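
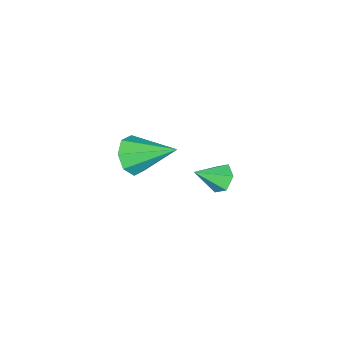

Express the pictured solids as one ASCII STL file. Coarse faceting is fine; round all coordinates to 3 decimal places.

solid 
facet normal 0.202 -0.841 -0.502
outer loop
vertex -2.487 -3.604 -1.927
vertex -3.228 -3.441 -2.499
vertex -2.307 -3.212 -2.512
endloop
endfacet
facet normal 0.804 0.349 0.481
outer loop
vertex -2.487 -3.604 -1.927
vertex -2.307 -3.212 -2.512
vertex -3.672 -1.599 -1.401
endloop
endfacet
facet normal 0.202 -0.841 -0.502
outer loop
vertex -2.307 -3.212 -2.512
vertex -3.228 -3.441 -2.499
vertex -2.666 -2.954 -3.089
endloop
endfacet
facet normal 0.710 0.692 -0.132
outer loop
vertex -2.307 -3.212 -2.512
vertex -2.666 -2.954 -3.089
vertex -3.672 -1.599 -1.401
endloop
endfacet
facet normal 0.203 -0.841 -0.501
outer loop
vertex -2.666 -2.954 -3.089
vertex -3.228 -3.441 -2.499
vertex -3.355 -2.982 -3.321
endloop
endfacet
facet normal 0.156 0.814 -0.560
outer loop
vertex -2.666 -2.954 -3.089
vertex -3.355 -2.982 -3.321
vertex -3.672 -1.599 -1.401
endloop
endfacet
facet normal 0.203 -0.841 -0.501
outer loop
vertex -3.355 -2.982 -3.321
vertex -3.228 -3.441 -2.499
vertex -3.969 -3.279 -3.071
endloop
endfacet
facet normal -0.534 0.642 -0.550
outer loop
vertex -3.355 -2.982 -3.321
vertex -3.969 -3.279 -3.071
vertex -3.672 -1.599 -1.401
endloop
endfacet
facet normal 0.203 -0.841 -0.501
outer loop
vertex -3.969 -3.279 -3.071
vertex -3.228 -3.441 -2.499
vertex -4.15 -3.671 -2.486
endloop
endfacet
facet normal -0.954 0.277 -0.109
outer loop
vertex -3.969 -3.279 -3.071
vertex -4.15 -3.671 -2.486
vertex -3.672 -1.599 -1.401
endloop
endfacet
facet normal 0.203 -0.841 -0.501
outer loop
vertex -4.15 -3.671 -2.486
vertex -3.228 -3.441 -2.499
vertex -3.791 -3.928 -1.909
endloop
endfacet
facet normal -0.860 -0.066 0.506
outer loop
vertex -4.15 -3.671 -2.486
vertex -3.791 -3.928 -1.909
vertex -3.672 -1.599 -1.401
endloop
endfacet
facet normal 0.202 -0.841 -0.502
outer loop
vertex -3.791 -3.928 -1.909
vertex -3.228 -3.441 -2.499
vertex -3.102 -3.901 -1.677
endloop
endfacet
facet normal -0.307 -0.188 0.933
outer loop
vertex -3.791 -3.928 -1.909
vertex -3.102 -3.901 -1.677
vertex -3.672 -1.599 -1.401
endloop
endfacet
facet normal 0.202 -0.841 -0.502
outer loop
vertex -3.102 -3.901 -1.677
vertex -3.228 -3.441 -2.499
vertex -2.487 -3.604 -1.927
endloop
endfacet
facet normal 0.383 -0.016 0.924
outer loop
vertex -3.102 -3.901 -1.677
vertex -2.487 -3.604 -1.927
vertex -3.672 -1.599 -1.401
endloop
endfacet
facet normal -0.677 0.472 -0.565
outer loop
vertex -1.134 2.452 0.507
vertex -1.553 1.949 0.589
vertex -1.556 2.454 1.014
endloop
endfacet
facet normal 0.604 0.620 0.501
outer loop
vertex -1.134 2.452 0.507
vertex -1.556 2.454 1.014
vertex -0.667 1.331 1.331
endloop
endfacet
facet normal -0.676 0.472 -0.566
outer loop
vertex -1.556 2.454 1.014
vertex -1.553 1.949 0.589
vertex -1.976 1.951 1.096
endloop
endfacet
facet normal -0.071 0.218 0.973
outer loop
vertex -1.556 2.454 1.014
vertex -1.976 1.951 1.096
vertex -0.667 1.331 1.331
endloop
endfacet
facet normal -0.677 0.470 -0.566
outer loop
vertex -1.976 1.951 1.096
vertex -1.553 1.949 0.589
vertex -1.972 1.446 0.672
endloop
endfacet
facet normal -0.405 -0.590 0.699
outer loop
vertex -1.976 1.951 1.096
vertex -1.972 1.446 0.672
vertex -0.667 1.331 1.331
endloop
endfacet
facet normal -0.677 0.471 -0.566
outer loop
vertex -1.972 1.446 0.672
vertex -1.553 1.949 0.589
vertex -1.55 1.444 0.165
endloop
endfacet
facet normal -0.063 -0.997 -0.049
outer loop
vertex -1.972 1.446 0.672
vertex -1.55 1.444 0.165
vertex -0.667 1.331 1.331
endloop
endfacet
facet normal -0.677 0.471 -0.566
outer loop
vertex -1.55 1.444 0.165
vertex -1.553 1.949 0.589
vertex -1.131 1.947 0.082
endloop
endfacet
facet normal 0.612 -0.595 -0.521
outer loop
vertex -1.55 1.444 0.165
vertex -1.131 1.947 0.082
vertex -0.667 1.331 1.331
endloop
endfacet
facet normal -0.677 0.472 -0.565
outer loop
vertex -1.131 1.947 0.082
vertex -1.553 1.949 0.589
vertex -1.134 2.452 0.507
endloop
endfacet
facet normal 0.946 0.213 -0.246
outer loop
vertex -1.131 1.947 0.082
vertex -1.134 2.452 0.507
vertex -0.667 1.331 1.331
endloop
endfacet

endsolid


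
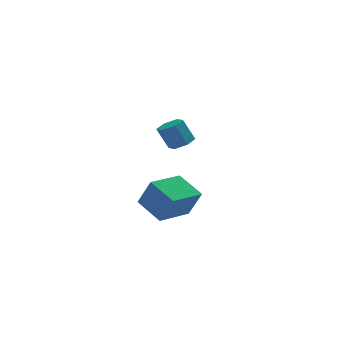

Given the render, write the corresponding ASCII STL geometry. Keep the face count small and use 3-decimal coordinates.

solid 
facet normal -0.472 0.768 0.433
outer loop
vertex 1.885 3.453 -2.803
vertex 3.366 4.46 -2.976
vertex 1.407 3.922 -4.156
endloop
endfacet
facet normal -0.823 -0.560 0.096
outer loop
vertex 2.134 2.74 -4.824
vertex 1.885 3.453 -2.803
vertex 1.407 3.922 -4.156
endloop
endfacet
facet normal -0.472 0.768 0.433
outer loop
vertex 1.407 3.922 -4.156
vertex 3.366 4.46 -2.976
vertex 2.889 4.93 -4.33
endloop
endfacet
facet normal -0.317 0.311 -0.896
outer loop
vertex 2.889 4.93 -4.33
vertex 2.134 2.74 -4.824
vertex 1.407 3.922 -4.156
endloop
endfacet
facet normal 0.317 -0.312 0.896
outer loop
vertex 1.885 3.453 -2.803
vertex 4.093 3.278 -3.644
vertex 3.366 4.46 -2.976
endloop
endfacet
facet normal -0.823 -0.559 0.096
outer loop
vertex 2.611 2.27 -3.47
vertex 1.885 3.453 -2.803
vertex 2.134 2.74 -4.824
endloop
endfacet
facet normal 0.317 -0.311 0.896
outer loop
vertex 2.611 2.27 -3.47
vertex 4.093 3.278 -3.644
vertex 1.885 3.453 -2.803
endloop
endfacet
facet normal 0.823 0.560 -0.095
outer loop
vertex 3.366 4.46 -2.976
vertex 4.093 3.278 -3.644
vertex 2.889 4.93 -4.33
endloop
endfacet
facet normal -0.316 0.311 -0.896
outer loop
vertex 3.615 3.747 -4.997
vertex 2.134 2.74 -4.824
vertex 2.889 4.93 -4.33
endloop
endfacet
facet normal 0.823 0.560 -0.097
outer loop
vertex 2.889 4.93 -4.33
vertex 4.093 3.278 -3.644
vertex 3.615 3.747 -4.997
endloop
endfacet
facet normal 0.472 -0.768 -0.433
outer loop
vertex 3.615 3.747 -4.997
vertex 2.611 2.27 -3.47
vertex 2.134 2.74 -4.824
endloop
endfacet
facet normal 0.472 -0.768 -0.433
outer loop
vertex 4.093 3.278 -3.644
vertex 2.611 2.27 -3.47
vertex 3.615 3.747 -4.997
endloop
endfacet
facet normal 0.414 -0.159 -0.896
outer loop
vertex 2.962 0.656 0.871
vertex 2.556 0.229 0.759
vertex 2.443 0.798 0.606
endloop
endfacet
facet normal 0.283 0.958 -0.040
outer loop
vertex 2.962 0.656 0.871
vertex 2.443 0.798 0.606
vertex 2.491 0.838 1.892
endloop
endfacet
facet normal 0.282 0.958 -0.040
outer loop
vertex 2.491 0.838 1.892
vertex 2.443 0.798 0.606
vertex 1.971 0.98 1.628
endloop
endfacet
facet normal -0.412 0.159 0.897
outer loop
vertex 2.491 0.838 1.892
vertex 1.971 0.98 1.628
vertex 2.084 0.411 1.781
endloop
endfacet
facet normal 0.413 -0.159 -0.897
outer loop
vertex 2.443 0.798 0.606
vertex 2.556 0.229 0.759
vertex 2.036 0.371 0.494
endloop
endfacet
facet normal -0.608 0.685 -0.403
outer loop
vertex 2.443 0.798 0.606
vertex 2.036 0.371 0.494
vertex 1.971 0.98 1.628
endloop
endfacet
facet normal -0.608 0.684 -0.402
outer loop
vertex 1.971 0.98 1.628
vertex 2.036 0.371 0.494
vertex 1.565 0.553 1.516
endloop
endfacet
facet normal -0.414 0.159 0.896
outer loop
vertex 1.971 0.98 1.628
vertex 1.565 0.553 1.516
vertex 2.084 0.411 1.781
endloop
endfacet
facet normal 0.413 -0.161 -0.896
outer loop
vertex 2.036 0.371 0.494
vertex 2.556 0.229 0.759
vertex 2.149 -0.198 0.648
endloop
endfacet
facet normal -0.891 -0.275 -0.362
outer loop
vertex 2.036 0.371 0.494
vertex 2.149 -0.198 0.648
vertex 1.565 0.553 1.516
endloop
endfacet
facet normal -0.891 -0.274 -0.362
outer loop
vertex 1.565 0.553 1.516
vertex 2.149 -0.198 0.648
vertex 1.678 -0.016 1.669
endloop
endfacet
facet normal -0.414 0.159 0.896
outer loop
vertex 1.565 0.553 1.516
vertex 1.678 -0.016 1.669
vertex 2.084 0.411 1.781
endloop
endfacet
facet normal 0.412 -0.159 -0.897
outer loop
vertex 2.149 -0.198 0.648
vertex 2.556 0.229 0.759
vertex 2.669 -0.34 0.912
endloop
endfacet
facet normal -0.282 -0.958 0.041
outer loop
vertex 2.149 -0.198 0.648
vertex 2.669 -0.34 0.912
vertex 1.678 -0.016 1.669
endloop
endfacet
facet normal -0.283 -0.958 0.040
outer loop
vertex 1.678 -0.016 1.669
vertex 2.669 -0.34 0.912
vertex 2.197 -0.158 1.934
endloop
endfacet
facet normal -0.414 0.159 0.896
outer loop
vertex 1.678 -0.016 1.669
vertex 2.197 -0.158 1.934
vertex 2.084 0.411 1.781
endloop
endfacet
facet normal 0.414 -0.159 -0.896
outer loop
vertex 2.669 -0.34 0.912
vertex 2.556 0.229 0.759
vertex 3.075 0.087 1.024
endloop
endfacet
facet normal 0.608 -0.684 0.403
outer loop
vertex 2.669 -0.34 0.912
vertex 3.075 0.087 1.024
vertex 2.197 -0.158 1.934
endloop
endfacet
facet normal 0.608 -0.685 0.402
outer loop
vertex 2.197 -0.158 1.934
vertex 3.075 0.087 1.024
vertex 2.604 0.269 2.046
endloop
endfacet
facet normal -0.413 0.159 0.897
outer loop
vertex 2.197 -0.158 1.934
vertex 2.604 0.269 2.046
vertex 2.084 0.411 1.781
endloop
endfacet
facet normal 0.414 -0.159 -0.896
outer loop
vertex 3.075 0.087 1.024
vertex 2.556 0.229 0.759
vertex 2.962 0.656 0.871
endloop
endfacet
facet normal 0.891 0.274 0.362
outer loop
vertex 3.075 0.087 1.024
vertex 2.962 0.656 0.871
vertex 2.604 0.269 2.046
endloop
endfacet
facet normal 0.891 0.275 0.362
outer loop
vertex 2.604 0.269 2.046
vertex 2.962 0.656 0.871
vertex 2.491 0.838 1.892
endloop
endfacet
facet normal -0.413 0.161 0.896
outer loop
vertex 2.604 0.269 2.046
vertex 2.491 0.838 1.892
vertex 2.084 0.411 1.781
endloop
endfacet

endsolid


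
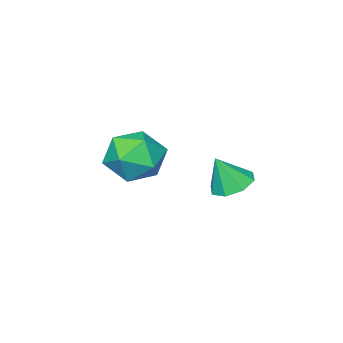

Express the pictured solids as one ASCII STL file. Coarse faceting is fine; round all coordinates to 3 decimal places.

solid 
facet normal 0.440 0.760 0.479
outer loop
vertex 1.3 -1.5 -1.377
vertex 1.181 -2.098 -0.32
vertex 2.184 -2.251 -0.998
endloop
endfacet
facet normal 0.682 0.707 -0.190
outer loop
vertex 1.3 -1.5 -1.377
vertex 2.184 -2.251 -0.998
vertex 1.851 -2.245 -2.171
endloop
endfacet
facet normal 0.124 0.765 -0.632
outer loop
vertex 1.3 -1.5 -1.377
vertex 1.851 -2.245 -2.171
vertex 0.642 -2.088 -2.219
endloop
endfacet
facet normal -0.463 0.855 -0.235
outer loop
vertex 1.3 -1.5 -1.377
vertex 0.642 -2.088 -2.219
vertex 0.228 -1.998 -1.075
endloop
endfacet
facet normal -0.268 0.851 0.451
outer loop
vertex 1.3 -1.5 -1.377
vertex 0.228 -1.998 -1.075
vertex 1.181 -2.098 -0.32
endloop
endfacet
facet normal 0.961 0.055 -0.272
outer loop
vertex 1.851 -2.245 -2.171
vertex 2.184 -2.251 -0.998
vertex 2.072 -3.302 -1.605
endloop
endfacet
facet normal 0.569 0.141 0.810
outer loop
vertex 2.184 -2.251 -0.998
vertex 1.181 -2.098 -0.32
vertex 1.658 -3.212 -0.461
endloop
endfacet
facet normal -0.576 0.289 0.765
outer loop
vertex 1.181 -2.098 -0.32
vertex 0.228 -1.998 -1.075
vertex 0.449 -3.055 -0.509
endloop
endfacet
facet normal -0.891 0.295 -0.346
outer loop
vertex 0.228 -1.998 -1.075
vertex 0.642 -2.088 -2.219
vertex 0.116 -3.049 -1.682
endloop
endfacet
facet normal 0.059 0.150 -0.987
outer loop
vertex 0.642 -2.088 -2.219
vertex 1.851 -2.245 -2.171
vertex 1.119 -3.202 -2.36
endloop
endfacet
facet normal 0.463 -0.855 0.235
outer loop
vertex 1.0 -3.8 -1.303
vertex 2.072 -3.302 -1.605
vertex 1.658 -3.212 -0.461
endloop
endfacet
facet normal -0.124 -0.765 0.632
outer loop
vertex 1.0 -3.8 -1.303
vertex 1.658 -3.212 -0.461
vertex 0.449 -3.055 -0.509
endloop
endfacet
facet normal -0.682 -0.707 0.190
outer loop
vertex 1.0 -3.8 -1.303
vertex 0.449 -3.055 -0.509
vertex 0.116 -3.049 -1.682
endloop
endfacet
facet normal -0.440 -0.760 -0.479
outer loop
vertex 1.0 -3.8 -1.303
vertex 0.116 -3.049 -1.682
vertex 1.119 -3.202 -2.36
endloop
endfacet
facet normal 0.268 -0.851 -0.451
outer loop
vertex 1.0 -3.8 -1.303
vertex 1.119 -3.202 -2.36
vertex 2.072 -3.302 -1.605
endloop
endfacet
facet normal 0.891 -0.295 0.346
outer loop
vertex 1.658 -3.212 -0.461
vertex 2.072 -3.302 -1.605
vertex 2.184 -2.251 -0.998
endloop
endfacet
facet normal -0.059 -0.150 0.987
outer loop
vertex 0.449 -3.055 -0.509
vertex 1.658 -3.212 -0.461
vertex 1.181 -2.098 -0.32
endloop
endfacet
facet normal -0.961 -0.055 0.272
outer loop
vertex 0.116 -3.049 -1.682
vertex 0.449 -3.055 -0.509
vertex 0.228 -1.998 -1.075
endloop
endfacet
facet normal -0.569 -0.141 -0.810
outer loop
vertex 1.119 -3.202 -2.36
vertex 0.116 -3.049 -1.682
vertex 0.642 -2.088 -2.219
endloop
endfacet
facet normal 0.576 -0.289 -0.765
outer loop
vertex 2.072 -3.302 -1.605
vertex 1.119 -3.202 -2.36
vertex 1.851 -2.245 -2.171
endloop
endfacet
facet normal -0.371 0.224 -0.901
outer loop
vertex 0.793 1.482 -1.733
vertex 0.084 1.075 -1.542
vertex 0.356 1.865 -1.458
endloop
endfacet
facet normal 0.733 0.563 0.382
outer loop
vertex 0.793 1.482 -1.733
vertex 0.356 1.865 -1.458
vertex 0.596 0.765 -0.298
endloop
endfacet
facet normal -0.373 0.224 -0.900
outer loop
vertex 0.356 1.865 -1.458
vertex 0.084 1.075 -1.542
vertex -0.24 1.785 -1.231
endloop
endfacet
facet normal 0.154 0.733 0.663
outer loop
vertex 0.356 1.865 -1.458
vertex -0.24 1.785 -1.231
vertex 0.596 0.765 -0.298
endloop
endfacet
facet normal -0.372 0.225 -0.901
outer loop
vertex -0.24 1.785 -1.231
vertex 0.084 1.075 -1.542
vertex -0.647 1.289 -1.187
endloop
endfacet
facet normal -0.410 0.409 0.815
outer loop
vertex -0.24 1.785 -1.231
vertex -0.647 1.289 -1.187
vertex 0.596 0.765 -0.298
endloop
endfacet
facet normal -0.372 0.224 -0.901
outer loop
vertex -0.647 1.289 -1.187
vertex 0.084 1.075 -1.542
vertex -0.626 0.667 -1.35
endloop
endfacet
facet normal -0.627 -0.217 0.748
outer loop
vertex -0.647 1.289 -1.187
vertex -0.626 0.667 -1.35
vertex 0.596 0.765 -0.298
endloop
endfacet
facet normal -0.372 0.224 -0.901
outer loop
vertex -0.626 0.667 -1.35
vertex 0.084 1.075 -1.542
vertex -0.189 0.284 -1.626
endloop
endfacet
facet normal -0.369 -0.782 0.502
outer loop
vertex -0.626 0.667 -1.35
vertex -0.189 0.284 -1.626
vertex 0.596 0.765 -0.298
endloop
endfacet
facet normal -0.372 0.224 -0.901
outer loop
vertex -0.189 0.284 -1.626
vertex 0.084 1.075 -1.542
vertex 0.407 0.364 -1.852
endloop
endfacet
facet normal 0.211 -0.952 0.220
outer loop
vertex -0.189 0.284 -1.626
vertex 0.407 0.364 -1.852
vertex 0.596 0.765 -0.298
endloop
endfacet
facet normal -0.371 0.224 -0.901
outer loop
vertex 0.407 0.364 -1.852
vertex 0.084 1.075 -1.542
vertex 0.814 0.86 -1.896
endloop
endfacet
facet normal 0.774 -0.629 0.068
outer loop
vertex 0.407 0.364 -1.852
vertex 0.814 0.86 -1.896
vertex 0.596 0.765 -0.298
endloop
endfacet
facet normal -0.371 0.224 -0.901
outer loop
vertex 0.814 0.86 -1.896
vertex 0.084 1.075 -1.542
vertex 0.793 1.482 -1.733
endloop
endfacet
facet normal 0.991 -0.002 0.135
outer loop
vertex 0.814 0.86 -1.896
vertex 0.793 1.482 -1.733
vertex 0.596 0.765 -0.298
endloop
endfacet

endsolid


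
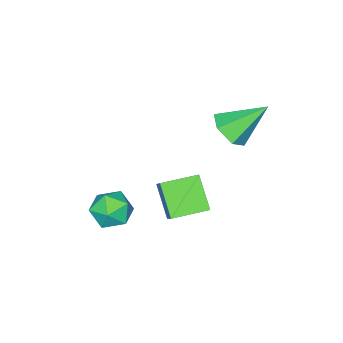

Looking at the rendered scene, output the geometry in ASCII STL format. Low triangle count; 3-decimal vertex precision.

solid 
facet normal -0.800 0.587 0.128
outer loop
vertex 2.1 0.763 -0.539
vertex 2.694 1.836 -1.745
vertex 1.098 -0.291 -1.97
endloop
endfacet
facet normal -0.346 -0.623 0.701
outer loop
vertex 2.386 -1.236 -2.175
vertex 2.1 0.763 -0.539
vertex 1.098 -0.291 -1.97
endloop
endfacet
facet normal -0.800 0.587 0.127
outer loop
vertex 1.098 -0.291 -1.97
vertex 2.694 1.836 -1.745
vertex 1.693 0.782 -3.176
endloop
endfacet
facet normal -0.491 -0.517 -0.702
outer loop
vertex 1.693 0.782 -3.176
vertex 2.386 -1.236 -2.175
vertex 1.098 -0.291 -1.97
endloop
endfacet
facet normal 0.491 0.517 0.701
outer loop
vertex 2.1 0.763 -0.539
vertex 3.982 0.891 -1.95
vertex 2.694 1.836 -1.745
endloop
endfacet
facet normal -0.346 -0.623 0.701
outer loop
vertex 3.387 -0.182 -0.744
vertex 2.1 0.763 -0.539
vertex 2.386 -1.236 -2.175
endloop
endfacet
facet normal 0.491 0.516 0.702
outer loop
vertex 3.387 -0.182 -0.744
vertex 3.982 0.891 -1.95
vertex 2.1 0.763 -0.539
endloop
endfacet
facet normal 0.346 0.623 -0.701
outer loop
vertex 2.694 1.836 -1.745
vertex 3.982 0.891 -1.95
vertex 1.693 0.782 -3.176
endloop
endfacet
facet normal -0.491 -0.517 -0.701
outer loop
vertex 2.98 -0.163 -3.381
vertex 2.386 -1.236 -2.175
vertex 1.693 0.782 -3.176
endloop
endfacet
facet normal 0.346 0.623 -0.701
outer loop
vertex 1.693 0.782 -3.176
vertex 3.982 0.891 -1.95
vertex 2.98 -0.163 -3.381
endloop
endfacet
facet normal 0.800 -0.586 -0.128
outer loop
vertex 2.98 -0.163 -3.381
vertex 3.387 -0.182 -0.744
vertex 2.386 -1.236 -2.175
endloop
endfacet
facet normal 0.800 -0.587 -0.128
outer loop
vertex 3.982 0.891 -1.95
vertex 3.387 -0.182 -0.744
vertex 2.98 -0.163 -3.381
endloop
endfacet
facet normal -0.377 0.137 0.916
outer loop
vertex 3.339 -1.974 -3.243
vertex 2.785 -2.837 -3.342
vertex 3.735 -2.877 -2.945
endloop
endfacet
facet normal 0.281 0.410 0.868
outer loop
vertex 3.339 -1.974 -3.243
vertex 3.735 -2.877 -2.945
vertex 4.322 -2.201 -3.454
endloop
endfacet
facet normal 0.281 0.896 0.345
outer loop
vertex 3.339 -1.974 -3.243
vertex 4.322 -2.201 -3.454
vertex 3.735 -1.743 -4.166
endloop
endfacet
facet normal -0.377 0.924 0.069
outer loop
vertex 3.339 -1.974 -3.243
vertex 3.735 -1.743 -4.166
vertex 2.785 -2.136 -4.097
endloop
endfacet
facet normal -0.784 0.455 0.422
outer loop
vertex 3.339 -1.974 -3.243
vertex 2.785 -2.136 -4.097
vertex 2.785 -2.837 -3.342
endloop
endfacet
facet normal 0.724 -0.117 0.680
outer loop
vertex 4.322 -2.201 -3.454
vertex 3.735 -2.877 -2.945
vertex 4.375 -3.204 -3.683
endloop
endfacet
facet normal -0.340 -0.557 0.757
outer loop
vertex 3.735 -2.877 -2.945
vertex 2.785 -2.837 -3.342
vertex 3.425 -3.597 -3.614
endloop
endfacet
facet normal -0.998 -0.044 -0.040
outer loop
vertex 2.785 -2.837 -3.342
vertex 2.785 -2.136 -4.097
vertex 2.838 -3.139 -4.326
endloop
endfacet
facet normal -0.340 0.715 -0.611
outer loop
vertex 2.785 -2.136 -4.097
vertex 3.735 -1.743 -4.166
vertex 3.425 -2.463 -4.835
endloop
endfacet
facet normal 0.724 0.669 -0.166
outer loop
vertex 3.735 -1.743 -4.166
vertex 4.322 -2.201 -3.454
vertex 4.375 -2.503 -4.438
endloop
endfacet
facet normal 0.377 -0.924 -0.069
outer loop
vertex 3.821 -3.366 -4.537
vertex 4.375 -3.204 -3.683
vertex 3.425 -3.597 -3.614
endloop
endfacet
facet normal -0.281 -0.896 -0.345
outer loop
vertex 3.821 -3.366 -4.537
vertex 3.425 -3.597 -3.614
vertex 2.838 -3.139 -4.326
endloop
endfacet
facet normal -0.281 -0.410 -0.868
outer loop
vertex 3.821 -3.366 -4.537
vertex 2.838 -3.139 -4.326
vertex 3.425 -2.463 -4.835
endloop
endfacet
facet normal 0.377 -0.137 -0.916
outer loop
vertex 3.821 -3.366 -4.537
vertex 3.425 -2.463 -4.835
vertex 4.375 -2.503 -4.438
endloop
endfacet
facet normal 0.784 -0.455 -0.422
outer loop
vertex 3.821 -3.366 -4.537
vertex 4.375 -2.503 -4.438
vertex 4.375 -3.204 -3.683
endloop
endfacet
facet normal 0.340 -0.715 0.611
outer loop
vertex 3.425 -3.597 -3.614
vertex 4.375 -3.204 -3.683
vertex 3.735 -2.877 -2.945
endloop
endfacet
facet normal -0.724 -0.669 0.166
outer loop
vertex 2.838 -3.139 -4.326
vertex 3.425 -3.597 -3.614
vertex 2.785 -2.837 -3.342
endloop
endfacet
facet normal -0.724 0.117 -0.680
outer loop
vertex 3.425 -2.463 -4.835
vertex 2.838 -3.139 -4.326
vertex 2.785 -2.136 -4.097
endloop
endfacet
facet normal 0.340 0.557 -0.757
outer loop
vertex 4.375 -2.503 -4.438
vertex 3.425 -2.463 -4.835
vertex 3.735 -1.743 -4.166
endloop
endfacet
facet normal 0.998 0.044 0.040
outer loop
vertex 4.375 -3.204 -3.683
vertex 4.375 -2.503 -4.438
vertex 4.322 -2.201 -3.454
endloop
endfacet
facet normal 0.525 -0.530 -0.666
outer loop
vertex 0.606 0.455 1.246
vertex -0.151 0.486 0.624
vertex 0.53 1.19 0.601
endloop
endfacet
facet normal 0.588 0.567 0.577
outer loop
vertex 0.606 0.455 1.246
vertex 0.53 1.19 0.601
vertex -1.249 1.594 2.016
endloop
endfacet
facet normal 0.525 -0.530 -0.666
outer loop
vertex 0.53 1.19 0.601
vertex -0.151 0.486 0.624
vertex -0.227 1.221 -0.02
endloop
endfacet
facet normal 0.133 0.985 -0.113
outer loop
vertex 0.53 1.19 0.601
vertex -0.227 1.221 -0.02
vertex -1.249 1.594 2.016
endloop
endfacet
facet normal 0.525 -0.530 -0.666
outer loop
vertex -0.227 1.221 -0.02
vertex -0.151 0.486 0.624
vertex -0.908 0.517 0.003
endloop
endfacet
facet normal -0.652 0.617 -0.440
outer loop
vertex -0.227 1.221 -0.02
vertex -0.908 0.517 0.003
vertex -1.249 1.594 2.016
endloop
endfacet
facet normal 0.525 -0.530 -0.666
outer loop
vertex -0.908 0.517 0.003
vertex -0.151 0.486 0.624
vertex -0.833 -0.218 0.647
endloop
endfacet
facet normal -0.983 -0.168 -0.077
outer loop
vertex -0.908 0.517 0.003
vertex -0.833 -0.218 0.647
vertex -1.249 1.594 2.016
endloop
endfacet
facet normal 0.525 -0.530 -0.666
outer loop
vertex -0.833 -0.218 0.647
vertex -0.151 0.486 0.624
vertex -0.076 -0.249 1.268
endloop
endfacet
facet normal -0.528 -0.586 0.615
outer loop
vertex -0.833 -0.218 0.647
vertex -0.076 -0.249 1.268
vertex -1.249 1.594 2.016
endloop
endfacet
facet normal 0.525 -0.530 -0.666
outer loop
vertex -0.076 -0.249 1.268
vertex -0.151 0.486 0.624
vertex 0.606 0.455 1.246
endloop
endfacet
facet normal 0.256 -0.219 0.941
outer loop
vertex -0.076 -0.249 1.268
vertex 0.606 0.455 1.246
vertex -1.249 1.594 2.016
endloop
endfacet

endsolid


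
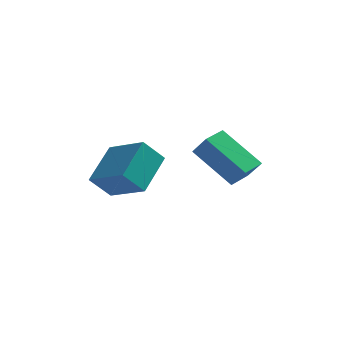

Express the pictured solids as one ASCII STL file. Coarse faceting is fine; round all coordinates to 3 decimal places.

solid 
facet normal -0.525 0.299 -0.797
outer loop
vertex -0.031 -0.328 0.613
vertex 0.474 0.67 0.655
vertex 1.52 -1.059 -0.684
endloop
endfacet
facet normal -0.451 -0.892 -0.037
outer loop
vertex 2.066 -1.37 0.145
vertex -0.031 -0.328 0.613
vertex 1.52 -1.059 -0.684
endloop
endfacet
facet normal -0.525 0.299 -0.797
outer loop
vertex 1.52 -1.059 -0.684
vertex 0.474 0.67 0.655
vertex 2.025 -0.061 -0.642
endloop
endfacet
facet normal 0.722 -0.340 -0.603
outer loop
vertex 2.025 -0.061 -0.642
vertex 2.066 -1.37 0.145
vertex 1.52 -1.059 -0.684
endloop
endfacet
facet normal -0.722 0.340 0.603
outer loop
vertex -0.031 -0.328 0.613
vertex 1.02 0.359 1.484
vertex 0.474 0.67 0.655
endloop
endfacet
facet normal -0.451 -0.892 -0.037
outer loop
vertex 0.515 -0.639 1.442
vertex -0.031 -0.328 0.613
vertex 2.066 -1.37 0.145
endloop
endfacet
facet normal -0.722 0.340 0.603
outer loop
vertex 0.515 -0.639 1.442
vertex 1.02 0.359 1.484
vertex -0.031 -0.328 0.613
endloop
endfacet
facet normal 0.451 0.892 0.037
outer loop
vertex 0.474 0.67 0.655
vertex 1.02 0.359 1.484
vertex 2.025 -0.061 -0.642
endloop
endfacet
facet normal 0.722 -0.340 -0.603
outer loop
vertex 2.571 -0.372 0.187
vertex 2.066 -1.37 0.145
vertex 2.025 -0.061 -0.642
endloop
endfacet
facet normal 0.451 0.892 0.037
outer loop
vertex 2.025 -0.061 -0.642
vertex 1.02 0.359 1.484
vertex 2.571 -0.372 0.187
endloop
endfacet
facet normal 0.525 -0.299 0.797
outer loop
vertex 2.571 -0.372 0.187
vertex 0.515 -0.639 1.442
vertex 2.066 -1.37 0.145
endloop
endfacet
facet normal 0.525 -0.299 0.797
outer loop
vertex 1.02 0.359 1.484
vertex 0.515 -0.639 1.442
vertex 2.571 -0.372 0.187
endloop
endfacet
facet normal -0.756 0.497 -0.426
outer loop
vertex -3.104 -0.595 0.753
vertex -2.358 -0.259 -0.179
vertex -3.603 -2.186 -0.22
endloop
endfacet
facet normal -0.601 -0.271 0.752
outer loop
vertex -2.182 -3.121 0.579
vertex -3.104 -0.595 0.753
vertex -3.603 -2.186 -0.22
endloop
endfacet
facet normal -0.756 0.498 -0.425
outer loop
vertex -3.603 -2.186 -0.22
vertex -2.358 -0.259 -0.179
vertex -2.858 -1.849 -1.152
endloop
endfacet
facet normal -0.258 -0.824 -0.504
outer loop
vertex -2.858 -1.849 -1.152
vertex -2.182 -3.121 0.579
vertex -3.603 -2.186 -0.22
endloop
endfacet
facet normal 0.259 0.824 0.504
outer loop
vertex -3.104 -0.595 0.753
vertex -0.937 -1.194 0.62
vertex -2.358 -0.259 -0.179
endloop
endfacet
facet normal -0.601 -0.271 0.752
outer loop
vertex -1.682 -1.531 1.552
vertex -3.104 -0.595 0.753
vertex -2.182 -3.121 0.579
endloop
endfacet
facet normal 0.259 0.824 0.505
outer loop
vertex -1.682 -1.531 1.552
vertex -0.937 -1.194 0.62
vertex -3.104 -0.595 0.753
endloop
endfacet
facet normal 0.601 0.271 -0.752
outer loop
vertex -2.358 -0.259 -0.179
vertex -0.937 -1.194 0.62
vertex -2.858 -1.849 -1.152
endloop
endfacet
facet normal -0.259 -0.824 -0.504
outer loop
vertex -1.436 -2.785 -0.353
vertex -2.182 -3.121 0.579
vertex -2.858 -1.849 -1.152
endloop
endfacet
facet normal 0.601 0.271 -0.752
outer loop
vertex -2.858 -1.849 -1.152
vertex -0.937 -1.194 0.62
vertex -1.436 -2.785 -0.353
endloop
endfacet
facet normal 0.756 -0.498 0.425
outer loop
vertex -1.436 -2.785 -0.353
vertex -1.682 -1.531 1.552
vertex -2.182 -3.121 0.579
endloop
endfacet
facet normal 0.756 -0.497 0.425
outer loop
vertex -0.937 -1.194 0.62
vertex -1.682 -1.531 1.552
vertex -1.436 -2.785 -0.353
endloop
endfacet

endsolid


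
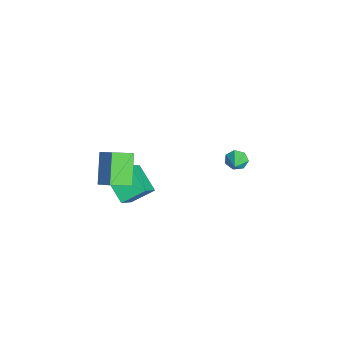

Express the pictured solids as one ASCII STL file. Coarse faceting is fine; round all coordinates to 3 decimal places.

solid 
facet normal -0.808 -0.322 0.493
outer loop
vertex 0.487 -3.967 -1.929
vertex 0.425 -2.803 -1.269
vertex -0.482 -3.348 -3.113
endloop
endfacet
facet normal 0.047 -0.869 -0.493
outer loop
vertex 0.795 -2.837 -3.891
vertex 0.487 -3.967 -1.929
vertex -0.482 -3.348 -3.113
endloop
endfacet
facet normal -0.808 -0.323 0.493
outer loop
vertex -0.482 -3.348 -3.113
vertex 0.425 -2.803 -1.269
vertex -0.544 -2.183 -2.452
endloop
endfacet
facet normal -0.587 0.376 -0.717
outer loop
vertex -0.544 -2.183 -2.452
vertex 0.795 -2.837 -3.891
vertex -0.482 -3.348 -3.113
endloop
endfacet
facet normal 0.587 -0.375 0.717
outer loop
vertex 0.487 -3.967 -1.929
vertex 1.702 -2.292 -2.047
vertex 0.425 -2.803 -1.269
endloop
endfacet
facet normal 0.046 -0.869 -0.493
outer loop
vertex 1.764 -3.457 -2.708
vertex 0.487 -3.967 -1.929
vertex 0.795 -2.837 -3.891
endloop
endfacet
facet normal 0.587 -0.376 0.717
outer loop
vertex 1.764 -3.457 -2.708
vertex 1.702 -2.292 -2.047
vertex 0.487 -3.967 -1.929
endloop
endfacet
facet normal -0.047 0.868 0.494
outer loop
vertex 0.425 -2.803 -1.269
vertex 1.702 -2.292 -2.047
vertex -0.544 -2.183 -2.452
endloop
endfacet
facet normal -0.587 0.375 -0.717
outer loop
vertex 0.733 -1.673 -3.231
vertex 0.795 -2.837 -3.891
vertex -0.544 -2.183 -2.452
endloop
endfacet
facet normal -0.047 0.869 0.493
outer loop
vertex -0.544 -2.183 -2.452
vertex 1.702 -2.292 -2.047
vertex 0.733 -1.673 -3.231
endloop
endfacet
facet normal 0.808 0.323 -0.493
outer loop
vertex 0.733 -1.673 -3.231
vertex 1.764 -3.457 -2.708
vertex 0.795 -2.837 -3.891
endloop
endfacet
facet normal 0.808 0.323 -0.493
outer loop
vertex 1.702 -2.292 -2.047
vertex 1.764 -3.457 -2.708
vertex 0.733 -1.673 -3.231
endloop
endfacet
facet normal -0.856 0.274 -0.438
outer loop
vertex -0.435 2.906 -3.67
vertex -0.745 2.612 -3.248
vertex -0.562 3.184 -3.248
endloop
endfacet
facet normal 0.799 0.584 -0.144
outer loop
vertex -0.435 2.906 -3.67
vertex -0.562 3.184 -3.248
vertex 0.145 2.328 -2.792
endloop
endfacet
facet normal -0.856 0.274 -0.439
outer loop
vertex -0.562 3.184 -3.248
vertex -0.745 2.612 -3.248
vertex -0.827 3.031 -2.827
endloop
endfacet
facet normal 0.477 0.686 0.549
outer loop
vertex -0.562 3.184 -3.248
vertex -0.827 3.031 -2.827
vertex 0.145 2.328 -2.792
endloop
endfacet
facet normal -0.856 0.274 -0.439
outer loop
vertex -0.827 3.031 -2.827
vertex -0.745 2.612 -3.248
vertex -1.03 2.563 -2.723
endloop
endfacet
facet normal 0.093 0.177 0.980
outer loop
vertex -0.827 3.031 -2.827
vertex -1.03 2.563 -2.723
vertex 0.145 2.328 -2.792
endloop
endfacet
facet normal -0.856 0.274 -0.439
outer loop
vertex -1.03 2.563 -2.723
vertex -0.745 2.612 -3.248
vertex -1.019 2.132 -3.014
endloop
endfacet
facet normal -0.063 -0.560 0.826
outer loop
vertex -1.03 2.563 -2.723
vertex -1.019 2.132 -3.014
vertex 0.145 2.328 -2.792
endloop
endfacet
facet normal -0.856 0.274 -0.439
outer loop
vertex -1.019 2.132 -3.014
vertex -0.745 2.612 -3.248
vertex -0.801 2.063 -3.482
endloop
endfacet
facet normal 0.125 -0.971 0.202
outer loop
vertex -1.019 2.132 -3.014
vertex -0.801 2.063 -3.482
vertex 0.145 2.328 -2.792
endloop
endfacet
facet normal -0.856 0.274 -0.439
outer loop
vertex -0.801 2.063 -3.482
vertex -0.745 2.612 -3.248
vertex -0.541 2.407 -3.774
endloop
endfacet
facet normal 0.516 -0.747 -0.420
outer loop
vertex -0.801 2.063 -3.482
vertex -0.541 2.407 -3.774
vertex 0.145 2.328 -2.792
endloop
endfacet
facet normal -0.856 0.273 -0.439
outer loop
vertex -0.541 2.407 -3.774
vertex -0.745 2.612 -3.248
vertex -0.435 2.906 -3.67
endloop
endfacet
facet normal 0.817 -0.054 -0.575
outer loop
vertex -0.541 2.407 -3.774
vertex -0.435 2.906 -3.67
vertex 0.145 2.328 -2.792
endloop
endfacet
facet normal -0.667 -0.458 -0.588
outer loop
vertex 2.648 -4.652 0.059
vertex 1.422 -4.343 1.211
vertex 2.404 -3.599 -0.484
endloop
endfacet
facet normal 0.717 -0.181 -0.673
outer loop
vertex 3.078 -3.137 0.109
vertex 2.648 -4.652 0.059
vertex 2.404 -3.599 -0.484
endloop
endfacet
facet normal -0.667 -0.458 -0.588
outer loop
vertex 2.404 -3.599 -0.484
vertex 1.422 -4.343 1.211
vertex 1.178 -3.29 0.668
endloop
endfacet
facet normal -0.202 0.871 -0.449
outer loop
vertex 1.178 -3.29 0.668
vertex 3.078 -3.137 0.109
vertex 2.404 -3.599 -0.484
endloop
endfacet
facet normal 0.202 -0.871 0.449
outer loop
vertex 2.648 -4.652 0.059
vertex 2.096 -3.881 1.804
vertex 1.422 -4.343 1.211
endloop
endfacet
facet normal 0.717 -0.181 -0.673
outer loop
vertex 3.322 -4.19 0.652
vertex 2.648 -4.652 0.059
vertex 3.078 -3.137 0.109
endloop
endfacet
facet normal 0.202 -0.871 0.449
outer loop
vertex 3.322 -4.19 0.652
vertex 2.096 -3.881 1.804
vertex 2.648 -4.652 0.059
endloop
endfacet
facet normal -0.717 0.181 0.673
outer loop
vertex 1.422 -4.343 1.211
vertex 2.096 -3.881 1.804
vertex 1.178 -3.29 0.668
endloop
endfacet
facet normal -0.202 0.871 -0.449
outer loop
vertex 1.852 -2.828 1.261
vertex 3.078 -3.137 0.109
vertex 1.178 -3.29 0.668
endloop
endfacet
facet normal -0.717 0.181 0.673
outer loop
vertex 1.178 -3.29 0.668
vertex 2.096 -3.881 1.804
vertex 1.852 -2.828 1.261
endloop
endfacet
facet normal 0.667 0.458 0.588
outer loop
vertex 1.852 -2.828 1.261
vertex 3.322 -4.19 0.652
vertex 3.078 -3.137 0.109
endloop
endfacet
facet normal 0.667 0.458 0.588
outer loop
vertex 2.096 -3.881 1.804
vertex 3.322 -4.19 0.652
vertex 1.852 -2.828 1.261
endloop
endfacet

endsolid


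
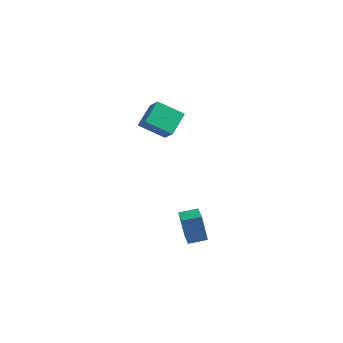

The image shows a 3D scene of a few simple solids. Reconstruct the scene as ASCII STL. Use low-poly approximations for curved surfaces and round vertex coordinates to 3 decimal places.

solid 
facet normal -0.740 0.332 -0.584
outer loop
vertex -4.872 1.789 -0.069
vertex -5.101 3.139 0.989
vertex -3.659 2.764 -1.051
endloop
endfacet
facet normal 0.132 -0.780 -0.612
outer loop
vertex -2.719 2.341 -0.309
vertex -4.872 1.789 -0.069
vertex -3.659 2.764 -1.051
endloop
endfacet
facet normal -0.740 0.333 -0.584
outer loop
vertex -3.659 2.764 -1.051
vertex -5.101 3.139 0.989
vertex -3.888 4.113 0.007
endloop
endfacet
facet normal 0.659 0.530 -0.533
outer loop
vertex -3.888 4.113 0.007
vertex -2.719 2.341 -0.309
vertex -3.659 2.764 -1.051
endloop
endfacet
facet normal -0.659 -0.530 0.533
outer loop
vertex -4.872 1.789 -0.069
vertex -4.161 2.716 1.731
vertex -5.101 3.139 0.989
endloop
endfacet
facet normal 0.132 -0.780 -0.611
outer loop
vertex -3.932 1.367 0.673
vertex -4.872 1.789 -0.069
vertex -2.719 2.341 -0.309
endloop
endfacet
facet normal -0.659 -0.530 0.533
outer loop
vertex -3.932 1.367 0.673
vertex -4.161 2.716 1.731
vertex -4.872 1.789 -0.069
endloop
endfacet
facet normal -0.132 0.780 0.611
outer loop
vertex -5.101 3.139 0.989
vertex -4.161 2.716 1.731
vertex -3.888 4.113 0.007
endloop
endfacet
facet normal 0.659 0.530 -0.534
outer loop
vertex -2.948 3.691 0.749
vertex -2.719 2.341 -0.309
vertex -3.888 4.113 0.007
endloop
endfacet
facet normal -0.132 0.780 0.611
outer loop
vertex -3.888 4.113 0.007
vertex -4.161 2.716 1.731
vertex -2.948 3.691 0.749
endloop
endfacet
facet normal 0.740 -0.333 0.584
outer loop
vertex -2.948 3.691 0.749
vertex -3.932 1.367 0.673
vertex -2.719 2.341 -0.309
endloop
endfacet
facet normal 0.740 -0.333 0.584
outer loop
vertex -4.161 2.716 1.731
vertex -3.932 1.367 0.673
vertex -2.948 3.691 0.749
endloop
endfacet
facet normal -0.773 0.624 0.116
outer loop
vertex 2.692 -3.62 -2.309
vertex 3.377 -2.81 -2.102
vertex 2.757 -3.184 -4.229
endloop
endfacet
facet normal -0.634 -0.749 -0.192
outer loop
vertex 3.483 -3.77 -4.338
vertex 2.692 -3.62 -2.309
vertex 2.757 -3.184 -4.229
endloop
endfacet
facet normal -0.773 0.623 0.116
outer loop
vertex 2.757 -3.184 -4.229
vertex 3.377 -2.81 -2.102
vertex 3.441 -2.374 -4.022
endloop
endfacet
facet normal 0.033 0.222 -0.975
outer loop
vertex 3.441 -2.374 -4.022
vertex 3.483 -3.77 -4.338
vertex 2.757 -3.184 -4.229
endloop
endfacet
facet normal -0.033 -0.222 0.975
outer loop
vertex 2.692 -3.62 -2.309
vertex 4.103 -3.396 -2.211
vertex 3.377 -2.81 -2.102
endloop
endfacet
facet normal -0.633 -0.750 -0.191
outer loop
vertex 3.419 -4.206 -2.418
vertex 2.692 -3.62 -2.309
vertex 3.483 -3.77 -4.338
endloop
endfacet
facet normal -0.033 -0.222 0.975
outer loop
vertex 3.419 -4.206 -2.418
vertex 4.103 -3.396 -2.211
vertex 2.692 -3.62 -2.309
endloop
endfacet
facet normal 0.634 0.750 0.191
outer loop
vertex 3.377 -2.81 -2.102
vertex 4.103 -3.396 -2.211
vertex 3.441 -2.374 -4.022
endloop
endfacet
facet normal 0.032 0.222 -0.975
outer loop
vertex 4.168 -2.96 -4.131
vertex 3.483 -3.77 -4.338
vertex 3.441 -2.374 -4.022
endloop
endfacet
facet normal 0.633 0.750 0.192
outer loop
vertex 3.441 -2.374 -4.022
vertex 4.103 -3.396 -2.211
vertex 4.168 -2.96 -4.131
endloop
endfacet
facet normal 0.773 -0.624 -0.116
outer loop
vertex 4.168 -2.96 -4.131
vertex 3.419 -4.206 -2.418
vertex 3.483 -3.77 -4.338
endloop
endfacet
facet normal 0.773 -0.623 -0.115
outer loop
vertex 4.103 -3.396 -2.211
vertex 3.419 -4.206 -2.418
vertex 4.168 -2.96 -4.131
endloop
endfacet

endsolid


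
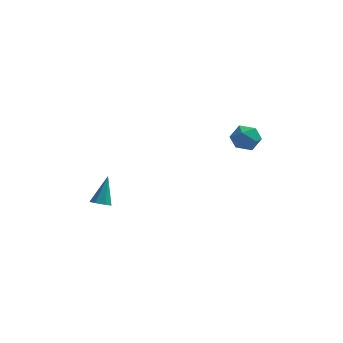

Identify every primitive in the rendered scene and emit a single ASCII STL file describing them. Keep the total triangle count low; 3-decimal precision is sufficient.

solid 
facet normal -0.146 -0.551 -0.822
outer loop
vertex -3.477 1.221 -3.025
vertex -3.873 0.94 -2.766
vertex -3.917 1.399 -3.066
endloop
endfacet
facet normal 0.381 0.872 -0.307
outer loop
vertex -3.477 1.221 -3.025
vertex -3.917 1.399 -3.066
vertex -3.627 1.86 -1.394
endloop
endfacet
facet normal -0.147 -0.551 -0.821
outer loop
vertex -3.917 1.399 -3.066
vertex -3.873 0.94 -2.766
vertex -4.325 1.232 -2.881
endloop
endfacet
facet normal -0.438 0.883 -0.168
outer loop
vertex -3.917 1.399 -3.066
vertex -4.325 1.232 -2.881
vertex -3.627 1.86 -1.394
endloop
endfacet
facet normal -0.146 -0.550 -0.822
outer loop
vertex -4.325 1.232 -2.881
vertex -3.873 0.94 -2.766
vertex -4.392 0.845 -2.61
endloop
endfacet
facet normal -0.897 0.347 0.274
outer loop
vertex -4.325 1.232 -2.881
vertex -4.392 0.845 -2.61
vertex -3.627 1.86 -1.394
endloop
endfacet
facet normal -0.146 -0.552 -0.821
outer loop
vertex -4.392 0.845 -2.61
vertex -3.873 0.94 -2.766
vertex -4.068 0.53 -2.456
endloop
endfacet
facet normal -0.648 -0.332 0.685
outer loop
vertex -4.392 0.845 -2.61
vertex -4.068 0.53 -2.456
vertex -3.627 1.86 -1.394
endloop
endfacet
facet normal -0.148 -0.551 -0.821
outer loop
vertex -4.068 0.53 -2.456
vertex -3.873 0.94 -2.766
vertex -3.597 0.523 -2.536
endloop
endfacet
facet normal 0.119 -0.643 0.756
outer loop
vertex -4.068 0.53 -2.456
vertex -3.597 0.523 -2.536
vertex -3.627 1.86 -1.394
endloop
endfacet
facet normal -0.146 -0.550 -0.822
outer loop
vertex -3.597 0.523 -2.536
vertex -3.873 0.94 -2.766
vertex -3.334 0.831 -2.789
endloop
endfacet
facet normal 0.829 -0.352 0.434
outer loop
vertex -3.597 0.523 -2.536
vertex -3.334 0.831 -2.789
vertex -3.627 1.86 -1.394
endloop
endfacet
facet normal -0.146 -0.551 -0.822
outer loop
vertex -3.334 0.831 -2.789
vertex -3.873 0.94 -2.766
vertex -3.477 1.221 -3.025
endloop
endfacet
facet normal 0.946 0.323 -0.040
outer loop
vertex -3.334 0.831 -2.789
vertex -3.477 1.221 -3.025
vertex -3.627 1.86 -1.394
endloop
endfacet
facet normal -0.591 -0.745 0.309
outer loop
vertex 2.155 2.881 1.149
vertex 2.7 2.32 0.838
vertex 2.778 2.587 1.632
endloop
endfacet
facet normal -0.654 -0.176 0.736
outer loop
vertex 2.155 2.881 1.149
vertex 2.778 2.587 1.632
vertex 2.58 3.404 1.652
endloop
endfacet
facet normal -0.863 0.377 0.337
outer loop
vertex 2.155 2.881 1.149
vertex 2.58 3.404 1.652
vertex 2.379 3.643 0.871
endloop
endfacet
facet normal -0.929 0.150 -0.337
outer loop
vertex 2.155 2.881 1.149
vertex 2.379 3.643 0.871
vertex 2.453 2.973 0.368
endloop
endfacet
facet normal -0.761 -0.543 -0.354
outer loop
vertex 2.155 2.881 1.149
vertex 2.453 2.973 0.368
vertex 2.7 2.32 0.838
endloop
endfacet
facet normal -0.008 -0.026 1.000
outer loop
vertex 2.58 3.404 1.652
vertex 2.778 2.587 1.632
vertex 3.387 3.167 1.652
endloop
endfacet
facet normal 0.094 -0.946 0.309
outer loop
vertex 2.778 2.587 1.632
vertex 2.7 2.32 0.838
vertex 3.461 2.497 1.149
endloop
endfacet
facet normal -0.182 -0.619 -0.764
outer loop
vertex 2.7 2.32 0.838
vertex 2.453 2.973 0.368
vertex 3.26 2.736 0.368
endloop
endfacet
facet normal -0.454 0.502 -0.736
outer loop
vertex 2.453 2.973 0.368
vertex 2.379 3.643 0.871
vertex 3.062 3.553 0.388
endloop
endfacet
facet normal -0.347 0.868 0.355
outer loop
vertex 2.379 3.643 0.871
vertex 2.58 3.404 1.652
vertex 3.14 3.82 1.182
endloop
endfacet
facet normal 0.929 -0.150 0.337
outer loop
vertex 3.685 3.259 0.871
vertex 3.387 3.167 1.652
vertex 3.461 2.497 1.149
endloop
endfacet
facet normal 0.863 -0.377 -0.337
outer loop
vertex 3.685 3.259 0.871
vertex 3.461 2.497 1.149
vertex 3.26 2.736 0.368
endloop
endfacet
facet normal 0.654 0.176 -0.736
outer loop
vertex 3.685 3.259 0.871
vertex 3.26 2.736 0.368
vertex 3.062 3.553 0.388
endloop
endfacet
facet normal 0.591 0.745 -0.309
outer loop
vertex 3.685 3.259 0.871
vertex 3.062 3.553 0.388
vertex 3.14 3.82 1.182
endloop
endfacet
facet normal 0.761 0.543 0.354
outer loop
vertex 3.685 3.259 0.871
vertex 3.14 3.82 1.182
vertex 3.387 3.167 1.652
endloop
endfacet
facet normal 0.454 -0.502 0.736
outer loop
vertex 3.461 2.497 1.149
vertex 3.387 3.167 1.652
vertex 2.778 2.587 1.632
endloop
endfacet
facet normal 0.347 -0.868 -0.355
outer loop
vertex 3.26 2.736 0.368
vertex 3.461 2.497 1.149
vertex 2.7 2.32 0.838
endloop
endfacet
facet normal 0.008 0.026 -1.000
outer loop
vertex 3.062 3.553 0.388
vertex 3.26 2.736 0.368
vertex 2.453 2.973 0.368
endloop
endfacet
facet normal -0.094 0.946 -0.309
outer loop
vertex 3.14 3.82 1.182
vertex 3.062 3.553 0.388
vertex 2.379 3.643 0.871
endloop
endfacet
facet normal 0.182 0.619 0.764
outer loop
vertex 3.387 3.167 1.652
vertex 3.14 3.82 1.182
vertex 2.58 3.404 1.652
endloop
endfacet

endsolid


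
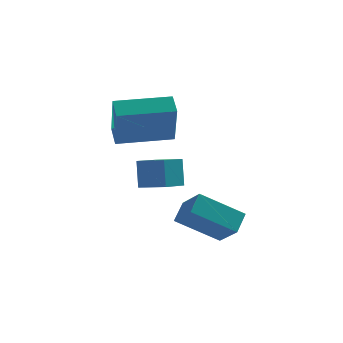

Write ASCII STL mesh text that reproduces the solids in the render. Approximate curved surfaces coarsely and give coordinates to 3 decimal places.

solid 
facet normal -0.977 -0.207 -0.048
outer loop
vertex 0.105 0.796 2.606
vertex -0.078 1.557 3.049
vertex -0.013 1.744 0.929
endloop
endfacet
facet normal 0.204 -0.846 -0.493
outer loop
vertex 2.058 2.183 1.031
vertex 0.105 0.796 2.606
vertex -0.013 1.744 0.929
endloop
endfacet
facet normal -0.977 -0.208 -0.048
outer loop
vertex -0.013 1.744 0.929
vertex -0.078 1.557 3.049
vertex -0.197 2.505 1.373
endloop
endfacet
facet normal -0.061 0.492 -0.869
outer loop
vertex -0.197 2.505 1.373
vertex 2.058 2.183 1.031
vertex -0.013 1.744 0.929
endloop
endfacet
facet normal 0.061 -0.491 0.869
outer loop
vertex 0.105 0.796 2.606
vertex 1.993 1.996 3.151
vertex -0.078 1.557 3.049
endloop
endfacet
facet normal 0.203 -0.846 -0.493
outer loop
vertex 2.177 1.235 2.707
vertex 0.105 0.796 2.606
vertex 2.058 2.183 1.031
endloop
endfacet
facet normal 0.062 -0.492 0.869
outer loop
vertex 2.177 1.235 2.707
vertex 1.993 1.996 3.151
vertex 0.105 0.796 2.606
endloop
endfacet
facet normal -0.204 0.846 0.493
outer loop
vertex -0.078 1.557 3.049
vertex 1.993 1.996 3.151
vertex -0.197 2.505 1.373
endloop
endfacet
facet normal -0.062 0.491 -0.869
outer loop
vertex 1.875 2.944 1.474
vertex 2.058 2.183 1.031
vertex -0.197 2.505 1.373
endloop
endfacet
facet normal -0.203 0.846 0.493
outer loop
vertex -0.197 2.505 1.373
vertex 1.993 1.996 3.151
vertex 1.875 2.944 1.474
endloop
endfacet
facet normal 0.977 0.207 0.048
outer loop
vertex 1.875 2.944 1.474
vertex 2.177 1.235 2.707
vertex 2.058 2.183 1.031
endloop
endfacet
facet normal 0.977 0.208 0.049
outer loop
vertex 1.993 1.996 3.151
vertex 2.177 1.235 2.707
vertex 1.875 2.944 1.474
endloop
endfacet
facet normal -0.855 0.468 -0.222
outer loop
vertex 0.865 -0.536 0.967
vertex 1.452 0.399 0.679
vertex 0.939 -0.919 -0.126
endloop
endfacet
facet normal -0.515 -0.819 0.252
outer loop
vertex 1.888 -1.439 0.121
vertex 0.865 -0.536 0.967
vertex 0.939 -0.919 -0.126
endloop
endfacet
facet normal -0.855 0.469 -0.222
outer loop
vertex 0.939 -0.919 -0.126
vertex 1.452 0.399 0.679
vertex 1.526 0.016 -0.413
endloop
endfacet
facet normal 0.065 -0.330 -0.942
outer loop
vertex 1.526 0.016 -0.413
vertex 1.888 -1.439 0.121
vertex 0.939 -0.919 -0.126
endloop
endfacet
facet normal -0.064 0.330 0.942
outer loop
vertex 0.865 -0.536 0.967
vertex 2.401 -0.121 0.926
vertex 1.452 0.399 0.679
endloop
endfacet
facet normal -0.514 -0.819 0.253
outer loop
vertex 1.814 -1.056 1.213
vertex 0.865 -0.536 0.967
vertex 1.888 -1.439 0.121
endloop
endfacet
facet normal -0.064 0.329 0.942
outer loop
vertex 1.814 -1.056 1.213
vertex 2.401 -0.121 0.926
vertex 0.865 -0.536 0.967
endloop
endfacet
facet normal 0.515 0.819 -0.252
outer loop
vertex 1.452 0.399 0.679
vertex 2.401 -0.121 0.926
vertex 1.526 0.016 -0.413
endloop
endfacet
facet normal 0.063 -0.330 -0.942
outer loop
vertex 2.475 -0.504 -0.167
vertex 1.888 -1.439 0.121
vertex 1.526 0.016 -0.413
endloop
endfacet
facet normal 0.514 0.820 -0.252
outer loop
vertex 1.526 0.016 -0.413
vertex 2.401 -0.121 0.926
vertex 2.475 -0.504 -0.167
endloop
endfacet
facet normal 0.855 -0.468 0.222
outer loop
vertex 2.475 -0.504 -0.167
vertex 1.814 -1.056 1.213
vertex 1.888 -1.439 0.121
endloop
endfacet
facet normal 0.855 -0.469 0.222
outer loop
vertex 2.401 -0.121 0.926
vertex 1.814 -1.056 1.213
vertex 2.475 -0.504 -0.167
endloop
endfacet
facet normal -0.840 -0.090 0.534
outer loop
vertex 3.029 -2.093 0.082
vertex 2.456 -1.27 -0.681
vertex 2.755 -2.792 -0.466
endloop
endfacet
facet normal 0.455 -0.653 0.606
outer loop
vertex 4.284 -2.63 -1.439
vertex 3.029 -2.093 0.082
vertex 2.755 -2.792 -0.466
endloop
endfacet
facet normal -0.840 -0.090 0.535
outer loop
vertex 2.755 -2.792 -0.466
vertex 2.456 -1.27 -0.681
vertex 2.182 -1.97 -1.229
endloop
endfacet
facet normal -0.295 -0.752 -0.589
outer loop
vertex 2.182 -1.97 -1.229
vertex 4.284 -2.63 -1.439
vertex 2.755 -2.792 -0.466
endloop
endfacet
facet normal 0.295 0.752 0.589
outer loop
vertex 3.029 -2.093 0.082
vertex 3.985 -1.108 -1.654
vertex 2.456 -1.27 -0.681
endloop
endfacet
facet normal 0.455 -0.652 0.606
outer loop
vertex 4.558 -1.93 -0.891
vertex 3.029 -2.093 0.082
vertex 4.284 -2.63 -1.439
endloop
endfacet
facet normal 0.295 0.752 0.589
outer loop
vertex 4.558 -1.93 -0.891
vertex 3.985 -1.108 -1.654
vertex 3.029 -2.093 0.082
endloop
endfacet
facet normal -0.455 0.653 -0.606
outer loop
vertex 2.456 -1.27 -0.681
vertex 3.985 -1.108 -1.654
vertex 2.182 -1.97 -1.229
endloop
endfacet
facet normal -0.295 -0.752 -0.590
outer loop
vertex 3.711 -1.807 -2.202
vertex 4.284 -2.63 -1.439
vertex 2.182 -1.97 -1.229
endloop
endfacet
facet normal -0.455 0.653 -0.605
outer loop
vertex 2.182 -1.97 -1.229
vertex 3.985 -1.108 -1.654
vertex 3.711 -1.807 -2.202
endloop
endfacet
facet normal 0.840 0.090 -0.535
outer loop
vertex 3.711 -1.807 -2.202
vertex 4.558 -1.93 -0.891
vertex 4.284 -2.63 -1.439
endloop
endfacet
facet normal 0.840 0.090 -0.535
outer loop
vertex 3.985 -1.108 -1.654
vertex 4.558 -1.93 -0.891
vertex 3.711 -1.807 -2.202
endloop
endfacet

endsolid


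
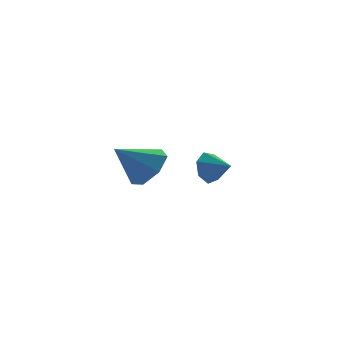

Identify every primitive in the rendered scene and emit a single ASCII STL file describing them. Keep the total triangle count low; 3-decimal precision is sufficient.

solid 
facet normal 0.763 -0.105 -0.638
outer loop
vertex -0.129 -1.438 3.212
vertex -0.784 -1.751 2.481
vertex -0.472 -0.793 2.696
endloop
endfacet
facet normal 0.097 0.653 0.751
outer loop
vertex -0.129 -1.438 3.212
vertex -0.472 -0.793 2.696
vertex -2.096 -1.569 3.579
endloop
endfacet
facet normal 0.763 -0.105 -0.638
outer loop
vertex -0.472 -0.793 2.696
vertex -0.784 -1.751 2.481
vertex -1.049 -0.87 2.019
endloop
endfacet
facet normal -0.340 0.922 0.185
outer loop
vertex -0.472 -0.793 2.696
vertex -1.049 -0.87 2.019
vertex -2.096 -1.569 3.579
endloop
endfacet
facet normal 0.763 -0.105 -0.638
outer loop
vertex -1.049 -0.87 2.019
vertex -0.784 -1.751 2.481
vertex -1.427 -1.61 1.689
endloop
endfacet
facet normal -0.793 0.535 -0.292
outer loop
vertex -1.049 -0.87 2.019
vertex -1.427 -1.61 1.689
vertex -2.096 -1.569 3.579
endloop
endfacet
facet normal 0.763 -0.106 -0.638
outer loop
vertex -1.427 -1.61 1.689
vertex -0.784 -1.751 2.481
vertex -1.321 -2.456 1.956
endloop
endfacet
facet normal -0.922 -0.217 -0.322
outer loop
vertex -1.427 -1.61 1.689
vertex -1.321 -2.456 1.956
vertex -2.096 -1.569 3.579
endloop
endfacet
facet normal 0.763 -0.106 -0.638
outer loop
vertex -1.321 -2.456 1.956
vertex -0.784 -1.751 2.481
vertex -0.81 -2.771 2.619
endloop
endfacet
facet normal -0.629 -0.768 0.120
outer loop
vertex -1.321 -2.456 1.956
vertex -0.81 -2.771 2.619
vertex -2.096 -1.569 3.579
endloop
endfacet
facet normal 0.763 -0.106 -0.638
outer loop
vertex -0.81 -2.771 2.619
vertex -0.784 -1.751 2.481
vertex -0.28 -2.318 3.178
endloop
endfacet
facet normal -0.136 -0.703 0.698
outer loop
vertex -0.81 -2.771 2.619
vertex -0.28 -2.318 3.178
vertex -2.096 -1.569 3.579
endloop
endfacet
facet normal 0.763 -0.106 -0.638
outer loop
vertex -0.28 -2.318 3.178
vertex -0.784 -1.751 2.481
vertex -0.129 -1.438 3.212
endloop
endfacet
facet normal 0.187 -0.070 0.980
outer loop
vertex -0.28 -2.318 3.178
vertex -0.129 -1.438 3.212
vertex -2.096 -1.569 3.579
endloop
endfacet
facet normal -0.495 0.816 -0.299
outer loop
vertex 4.071 2.48 -0.426
vertex 3.65 2.491 0.301
vertex 4.379 2.864 0.112
endloop
endfacet
facet normal 0.906 -0.255 -0.337
outer loop
vertex 4.071 2.48 -0.426
vertex 4.379 2.864 0.112
vertex 4.21 1.569 0.639
endloop
endfacet
facet normal -0.495 0.816 -0.299
outer loop
vertex 4.379 2.864 0.112
vertex 3.65 2.491 0.301
vertex 4.138 2.967 0.792
endloop
endfacet
facet normal 0.943 0.012 0.332
outer loop
vertex 4.379 2.864 0.112
vertex 4.138 2.967 0.792
vertex 4.21 1.569 0.639
endloop
endfacet
facet normal -0.495 0.816 -0.299
outer loop
vertex 4.138 2.967 0.792
vertex 3.65 2.491 0.301
vertex 3.53 2.712 1.102
endloop
endfacet
facet normal 0.477 -0.071 0.876
outer loop
vertex 4.138 2.967 0.792
vertex 3.53 2.712 1.102
vertex 4.21 1.569 0.639
endloop
endfacet
facet normal -0.495 0.816 -0.299
outer loop
vertex 3.53 2.712 1.102
vertex 3.65 2.491 0.301
vertex 3.013 2.291 0.809
endloop
endfacet
facet normal -0.141 -0.443 0.885
outer loop
vertex 3.53 2.712 1.102
vertex 3.013 2.291 0.809
vertex 4.21 1.569 0.639
endloop
endfacet
facet normal -0.495 0.816 -0.300
outer loop
vertex 3.013 2.291 0.809
vertex 3.65 2.491 0.301
vertex 2.975 2.02 0.134
endloop
endfacet
facet normal -0.445 -0.822 0.355
outer loop
vertex 3.013 2.291 0.809
vertex 2.975 2.02 0.134
vertex 4.21 1.569 0.639
endloop
endfacet
facet normal -0.495 0.816 -0.299
outer loop
vertex 2.975 2.02 0.134
vertex 3.65 2.491 0.301
vertex 3.446 2.104 -0.416
endloop
endfacet
facet normal -0.207 -0.925 -0.319
outer loop
vertex 2.975 2.02 0.134
vertex 3.446 2.104 -0.416
vertex 4.21 1.569 0.639
endloop
endfacet
facet normal -0.495 0.816 -0.299
outer loop
vertex 3.446 2.104 -0.416
vertex 3.65 2.491 0.301
vertex 4.071 2.48 -0.426
endloop
endfacet
facet normal 0.394 -0.672 -0.627
outer loop
vertex 3.446 2.104 -0.416
vertex 4.071 2.48 -0.426
vertex 4.21 1.569 0.639
endloop
endfacet

endsolid


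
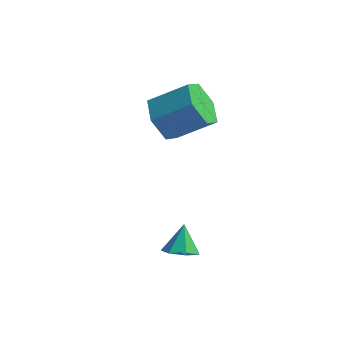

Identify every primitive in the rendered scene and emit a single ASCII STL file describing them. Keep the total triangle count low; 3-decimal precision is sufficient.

solid 
facet normal -0.803 -0.254 -0.539
outer loop
vertex 1.216 0.759 -1.859
vertex 0.667 0.867 -1.091
vertex 0.823 1.603 -1.671
endloop
endfacet
facet normal 0.428 0.382 -0.819
outer loop
vertex 1.216 0.759 -1.859
vertex 0.823 1.603 -1.671
vertex 2.502 1.165 -0.997
endloop
endfacet
facet normal 0.428 0.381 -0.819
outer loop
vertex 2.502 1.165 -0.997
vertex 0.823 1.603 -1.671
vertex 2.109 2.01 -0.809
endloop
endfacet
facet normal 0.803 0.254 0.539
outer loop
vertex 2.502 1.165 -0.997
vertex 2.109 2.01 -0.809
vertex 1.953 1.273 -0.229
endloop
endfacet
facet normal -0.803 -0.254 -0.539
outer loop
vertex 0.823 1.603 -1.671
vertex 0.667 0.867 -1.091
vertex 0.274 1.711 -0.903
endloop
endfacet
facet normal -0.144 0.960 -0.238
outer loop
vertex 0.823 1.603 -1.671
vertex 0.274 1.711 -0.903
vertex 2.109 2.01 -0.809
endloop
endfacet
facet normal -0.144 0.961 -0.237
outer loop
vertex 2.109 2.01 -0.809
vertex 0.274 1.711 -0.903
vertex 1.56 2.117 -0.041
endloop
endfacet
facet normal 0.803 0.254 0.539
outer loop
vertex 2.109 2.01 -0.809
vertex 1.56 2.117 -0.041
vertex 1.953 1.273 -0.229
endloop
endfacet
facet normal -0.803 -0.254 -0.539
outer loop
vertex 0.274 1.711 -0.903
vertex 0.667 0.867 -1.091
vertex 0.118 0.975 -0.323
endloop
endfacet
facet normal -0.572 0.579 0.581
outer loop
vertex 0.274 1.711 -0.903
vertex 0.118 0.975 -0.323
vertex 1.56 2.117 -0.041
endloop
endfacet
facet normal -0.572 0.579 0.581
outer loop
vertex 1.56 2.117 -0.041
vertex 0.118 0.975 -0.323
vertex 1.404 1.381 0.539
endloop
endfacet
facet normal 0.803 0.254 0.539
outer loop
vertex 1.56 2.117 -0.041
vertex 1.404 1.381 0.539
vertex 1.953 1.273 -0.229
endloop
endfacet
facet normal -0.803 -0.254 -0.539
outer loop
vertex 0.118 0.975 -0.323
vertex 0.667 0.867 -1.091
vertex 0.511 0.13 -0.511
endloop
endfacet
facet normal -0.429 -0.382 0.819
outer loop
vertex 0.118 0.975 -0.323
vertex 0.511 0.13 -0.511
vertex 1.404 1.381 0.539
endloop
endfacet
facet normal -0.428 -0.382 0.819
outer loop
vertex 1.404 1.381 0.539
vertex 0.511 0.13 -0.511
vertex 1.797 0.537 0.351
endloop
endfacet
facet normal 0.803 0.254 0.539
outer loop
vertex 1.404 1.381 0.539
vertex 1.797 0.537 0.351
vertex 1.953 1.273 -0.229
endloop
endfacet
facet normal -0.803 -0.254 -0.539
outer loop
vertex 0.511 0.13 -0.511
vertex 0.667 0.867 -1.091
vertex 1.06 0.023 -1.279
endloop
endfacet
facet normal 0.145 -0.961 0.237
outer loop
vertex 0.511 0.13 -0.511
vertex 1.06 0.023 -1.279
vertex 1.797 0.537 0.351
endloop
endfacet
facet normal 0.144 -0.961 0.238
outer loop
vertex 1.797 0.537 0.351
vertex 1.06 0.023 -1.279
vertex 2.346 0.429 -0.417
endloop
endfacet
facet normal 0.803 0.254 0.539
outer loop
vertex 1.797 0.537 0.351
vertex 2.346 0.429 -0.417
vertex 1.953 1.273 -0.229
endloop
endfacet
facet normal -0.803 -0.254 -0.539
outer loop
vertex 1.06 0.023 -1.279
vertex 0.667 0.867 -1.091
vertex 1.216 0.759 -1.859
endloop
endfacet
facet normal 0.572 -0.579 -0.581
outer loop
vertex 1.06 0.023 -1.279
vertex 1.216 0.759 -1.859
vertex 2.346 0.429 -0.417
endloop
endfacet
facet normal 0.572 -0.579 -0.581
outer loop
vertex 2.346 0.429 -0.417
vertex 1.216 0.759 -1.859
vertex 2.502 1.165 -0.997
endloop
endfacet
facet normal 0.803 0.254 0.539
outer loop
vertex 2.346 0.429 -0.417
vertex 2.502 1.165 -0.997
vertex 1.953 1.273 -0.229
endloop
endfacet
facet normal 0.088 -0.628 -0.773
outer loop
vertex 2.965 -2.565 -4.345
vertex 2.477 -2.923 -4.11
vertex 2.449 -2.421 -4.521
endloop
endfacet
facet normal 0.302 0.947 -0.110
outer loop
vertex 2.965 -2.565 -4.345
vertex 2.449 -2.421 -4.521
vertex 2.383 -2.257 -3.29
endloop
endfacet
facet normal 0.088 -0.628 -0.773
outer loop
vertex 2.449 -2.421 -4.521
vertex 2.477 -2.923 -4.11
vertex 1.954 -2.655 -4.387
endloop
endfacet
facet normal -0.454 0.880 -0.142
outer loop
vertex 2.449 -2.421 -4.521
vertex 1.954 -2.655 -4.387
vertex 2.383 -2.257 -3.29
endloop
endfacet
facet normal 0.087 -0.628 -0.773
outer loop
vertex 1.954 -2.655 -4.387
vertex 2.477 -2.923 -4.11
vertex 1.852 -3.091 -4.044
endloop
endfacet
facet normal -0.900 0.379 0.214
outer loop
vertex 1.954 -2.655 -4.387
vertex 1.852 -3.091 -4.044
vertex 2.383 -2.257 -3.29
endloop
endfacet
facet normal 0.087 -0.629 -0.773
outer loop
vertex 1.852 -3.091 -4.044
vertex 2.477 -2.923 -4.11
vertex 2.221 -3.401 -3.75
endloop
endfacet
facet normal -0.701 -0.179 0.691
outer loop
vertex 1.852 -3.091 -4.044
vertex 2.221 -3.401 -3.75
vertex 2.383 -2.257 -3.29
endloop
endfacet
facet normal 0.088 -0.629 -0.773
outer loop
vertex 2.221 -3.401 -3.75
vertex 2.477 -2.923 -4.11
vertex 2.782 -3.351 -3.727
endloop
endfacet
facet normal -0.005 -0.372 0.928
outer loop
vertex 2.221 -3.401 -3.75
vertex 2.782 -3.351 -3.727
vertex 2.383 -2.257 -3.29
endloop
endfacet
facet normal 0.088 -0.629 -0.773
outer loop
vertex 2.782 -3.351 -3.727
vertex 2.477 -2.923 -4.11
vertex 3.114 -2.979 -3.992
endloop
endfacet
facet normal 0.661 -0.058 0.748
outer loop
vertex 2.782 -3.351 -3.727
vertex 3.114 -2.979 -3.992
vertex 2.383 -2.257 -3.29
endloop
endfacet
facet normal 0.088 -0.628 -0.773
outer loop
vertex 3.114 -2.979 -3.992
vertex 2.477 -2.923 -4.11
vertex 2.965 -2.565 -4.345
endloop
endfacet
facet normal 0.798 0.531 0.285
outer loop
vertex 3.114 -2.979 -3.992
vertex 2.965 -2.565 -4.345
vertex 2.383 -2.257 -3.29
endloop
endfacet

endsolid


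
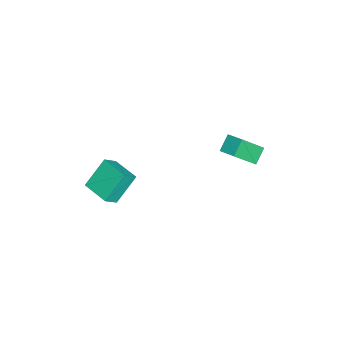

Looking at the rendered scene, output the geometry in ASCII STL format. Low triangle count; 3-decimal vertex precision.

solid 
facet normal -0.658 -0.752 0.032
outer loop
vertex 2.654 -3.536 1.85
vertex 1.843 -2.778 3.003
vertex 2.147 -3.119 1.22
endloop
endfacet
facet normal 0.506 -0.474 -0.721
outer loop
vertex 3.057 -2.082 1.177
vertex 2.654 -3.536 1.85
vertex 2.147 -3.119 1.22
endloop
endfacet
facet normal -0.659 -0.752 0.031
outer loop
vertex 2.147 -3.119 1.22
vertex 1.843 -2.778 3.003
vertex 1.337 -2.361 2.373
endloop
endfacet
facet normal -0.556 0.459 -0.693
outer loop
vertex 1.337 -2.361 2.373
vertex 3.057 -2.082 1.177
vertex 2.147 -3.119 1.22
endloop
endfacet
facet normal 0.556 -0.459 0.693
outer loop
vertex 2.654 -3.536 1.85
vertex 2.753 -1.741 2.96
vertex 1.843 -2.778 3.003
endloop
endfacet
facet normal 0.506 -0.474 -0.720
outer loop
vertex 3.563 -2.499 1.807
vertex 2.654 -3.536 1.85
vertex 3.057 -2.082 1.177
endloop
endfacet
facet normal 0.556 -0.459 0.693
outer loop
vertex 3.563 -2.499 1.807
vertex 2.753 -1.741 2.96
vertex 2.654 -3.536 1.85
endloop
endfacet
facet normal -0.506 0.474 0.720
outer loop
vertex 1.843 -2.778 3.003
vertex 2.753 -1.741 2.96
vertex 1.337 -2.361 2.373
endloop
endfacet
facet normal -0.556 0.459 -0.693
outer loop
vertex 2.246 -1.324 2.33
vertex 3.057 -2.082 1.177
vertex 1.337 -2.361 2.373
endloop
endfacet
facet normal -0.506 0.474 0.721
outer loop
vertex 1.337 -2.361 2.373
vertex 2.753 -1.741 2.96
vertex 2.246 -1.324 2.33
endloop
endfacet
facet normal 0.658 0.752 -0.031
outer loop
vertex 2.246 -1.324 2.33
vertex 3.563 -2.499 1.807
vertex 3.057 -2.082 1.177
endloop
endfacet
facet normal 0.658 0.752 -0.032
outer loop
vertex 2.753 -1.741 2.96
vertex 3.563 -2.499 1.807
vertex 2.246 -1.324 2.33
endloop
endfacet
facet normal -0.364 0.595 -0.716
outer loop
vertex -2.647 3.275 0.209
vertex -2.094 3.964 0.501
vertex -1.965 2.979 -0.383
endloop
endfacet
facet normal -0.594 -0.740 -0.314
outer loop
vertex -1.366 1.996 0.799
vertex -2.647 3.275 0.209
vertex -1.965 2.979 -0.383
endloop
endfacet
facet normal -0.363 0.596 -0.717
outer loop
vertex -1.965 2.979 -0.383
vertex -2.094 3.964 0.501
vertex -1.412 3.667 -0.091
endloop
endfacet
facet normal 0.717 -0.312 -0.623
outer loop
vertex -1.412 3.667 -0.091
vertex -1.366 1.996 0.799
vertex -1.965 2.979 -0.383
endloop
endfacet
facet normal -0.717 0.312 0.623
outer loop
vertex -2.647 3.275 0.209
vertex -1.495 2.981 1.683
vertex -2.094 3.964 0.501
endloop
endfacet
facet normal -0.595 -0.740 -0.314
outer loop
vertex -2.048 2.293 1.391
vertex -2.647 3.275 0.209
vertex -1.366 1.996 0.799
endloop
endfacet
facet normal -0.717 0.312 0.623
outer loop
vertex -2.048 2.293 1.391
vertex -1.495 2.981 1.683
vertex -2.647 3.275 0.209
endloop
endfacet
facet normal 0.595 0.740 0.314
outer loop
vertex -2.094 3.964 0.501
vertex -1.495 2.981 1.683
vertex -1.412 3.667 -0.091
endloop
endfacet
facet normal 0.718 -0.312 -0.623
outer loop
vertex -0.813 2.685 1.091
vertex -1.366 1.996 0.799
vertex -1.412 3.667 -0.091
endloop
endfacet
facet normal 0.594 0.741 0.314
outer loop
vertex -1.412 3.667 -0.091
vertex -1.495 2.981 1.683
vertex -0.813 2.685 1.091
endloop
endfacet
facet normal 0.363 -0.595 0.717
outer loop
vertex -0.813 2.685 1.091
vertex -2.048 2.293 1.391
vertex -1.366 1.996 0.799
endloop
endfacet
facet normal 0.363 -0.596 0.716
outer loop
vertex -1.495 2.981 1.683
vertex -2.048 2.293 1.391
vertex -0.813 2.685 1.091
endloop
endfacet

endsolid


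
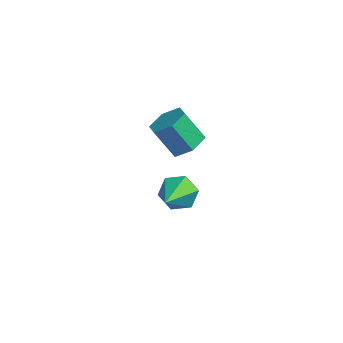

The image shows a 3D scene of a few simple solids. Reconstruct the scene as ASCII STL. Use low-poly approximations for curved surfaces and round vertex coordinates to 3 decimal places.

solid 
facet normal 0.607 -0.023 -0.794
outer loop
vertex -3.003 -0.886 0.377
vertex -3.363 -0.442 0.089
vertex -2.872 -0.265 0.459
endloop
endfacet
facet normal 0.768 -0.240 0.594
outer loop
vertex -3.003 -0.886 0.377
vertex -2.872 -0.265 0.459
vertex -3.677 -0.862 1.258
endloop
endfacet
facet normal 0.768 -0.241 0.593
outer loop
vertex -3.677 -0.862 1.258
vertex -2.872 -0.265 0.459
vertex -3.546 -0.241 1.341
endloop
endfacet
facet normal -0.607 0.022 0.795
outer loop
vertex -3.677 -0.862 1.258
vertex -3.546 -0.241 1.341
vertex -4.037 -0.418 0.971
endloop
endfacet
facet normal 0.607 -0.022 -0.795
outer loop
vertex -2.872 -0.265 0.459
vertex -3.363 -0.442 0.089
vertex -3.232 0.179 0.172
endloop
endfacet
facet normal 0.561 0.719 0.409
outer loop
vertex -2.872 -0.265 0.459
vertex -3.232 0.179 0.172
vertex -3.546 -0.241 1.341
endloop
endfacet
facet normal 0.561 0.719 0.409
outer loop
vertex -3.546 -0.241 1.341
vertex -3.232 0.179 0.172
vertex -3.906 0.203 1.054
endloop
endfacet
facet normal -0.607 0.022 0.795
outer loop
vertex -3.546 -0.241 1.341
vertex -3.906 0.203 1.054
vertex -4.037 -0.418 0.971
endloop
endfacet
facet normal 0.607 -0.022 -0.795
outer loop
vertex -3.232 0.179 0.172
vertex -3.363 -0.442 0.089
vertex -3.723 0.002 -0.198
endloop
endfacet
facet normal -0.207 0.961 -0.185
outer loop
vertex -3.232 0.179 0.172
vertex -3.723 0.002 -0.198
vertex -3.906 0.203 1.054
endloop
endfacet
facet normal -0.207 0.961 -0.184
outer loop
vertex -3.906 0.203 1.054
vertex -3.723 0.002 -0.198
vertex -4.397 0.026 0.683
endloop
endfacet
facet normal -0.608 0.022 0.794
outer loop
vertex -3.906 0.203 1.054
vertex -4.397 0.026 0.683
vertex -4.037 -0.418 0.971
endloop
endfacet
facet normal 0.607 -0.022 -0.795
outer loop
vertex -3.723 0.002 -0.198
vertex -3.363 -0.442 0.089
vertex -3.854 -0.619 -0.281
endloop
endfacet
facet normal -0.768 0.241 -0.594
outer loop
vertex -3.723 0.002 -0.198
vertex -3.854 -0.619 -0.281
vertex -4.397 0.026 0.683
endloop
endfacet
facet normal -0.768 0.240 -0.593
outer loop
vertex -4.397 0.026 0.683
vertex -3.854 -0.619 -0.281
vertex -4.528 -0.595 0.601
endloop
endfacet
facet normal -0.607 0.023 0.794
outer loop
vertex -4.397 0.026 0.683
vertex -4.528 -0.595 0.601
vertex -4.037 -0.418 0.971
endloop
endfacet
facet normal 0.607 -0.022 -0.795
outer loop
vertex -3.854 -0.619 -0.281
vertex -3.363 -0.442 0.089
vertex -3.494 -1.063 0.006
endloop
endfacet
facet normal -0.561 -0.719 -0.409
outer loop
vertex -3.854 -0.619 -0.281
vertex -3.494 -1.063 0.006
vertex -4.528 -0.595 0.601
endloop
endfacet
facet normal -0.561 -0.719 -0.409
outer loop
vertex -4.528 -0.595 0.601
vertex -3.494 -1.063 0.006
vertex -4.168 -1.039 0.888
endloop
endfacet
facet normal -0.607 0.022 0.795
outer loop
vertex -4.528 -0.595 0.601
vertex -4.168 -1.039 0.888
vertex -4.037 -0.418 0.971
endloop
endfacet
facet normal 0.608 -0.022 -0.794
outer loop
vertex -3.494 -1.063 0.006
vertex -3.363 -0.442 0.089
vertex -3.003 -0.886 0.377
endloop
endfacet
facet normal 0.207 -0.961 0.184
outer loop
vertex -3.494 -1.063 0.006
vertex -3.003 -0.886 0.377
vertex -4.168 -1.039 0.888
endloop
endfacet
facet normal 0.207 -0.961 0.185
outer loop
vertex -4.168 -1.039 0.888
vertex -3.003 -0.886 0.377
vertex -3.677 -0.862 1.258
endloop
endfacet
facet normal -0.607 0.022 0.795
outer loop
vertex -4.168 -1.039 0.888
vertex -3.677 -0.862 1.258
vertex -4.037 -0.418 0.971
endloop
endfacet
facet normal -0.120 0.790 -0.601
outer loop
vertex -3.34 -0.174 -3.475
vertex -3.861 0.008 -3.132
vertex -3.27 0.224 -2.966
endloop
endfacet
facet normal 0.979 -0.203 0.024
outer loop
vertex -3.34 -0.174 -3.475
vertex -3.27 0.224 -2.966
vertex -3.639 -1.448 -2.028
endloop
endfacet
facet normal -0.121 0.791 -0.599
outer loop
vertex -3.27 0.224 -2.966
vertex -3.861 0.008 -3.132
vertex -3.791 0.405 -2.622
endloop
endfacet
facet normal 0.595 0.289 0.750
outer loop
vertex -3.27 0.224 -2.966
vertex -3.791 0.405 -2.622
vertex -3.639 -1.448 -2.028
endloop
endfacet
facet normal -0.121 0.791 -0.599
outer loop
vertex -3.791 0.405 -2.622
vertex -3.861 0.008 -3.132
vertex -4.382 0.189 -2.788
endloop
endfacet
facet normal -0.348 0.260 0.901
outer loop
vertex -3.791 0.405 -2.622
vertex -4.382 0.189 -2.788
vertex -3.639 -1.448 -2.028
endloop
endfacet
facet normal -0.121 0.791 -0.600
outer loop
vertex -4.382 0.189 -2.788
vertex -3.861 0.008 -3.132
vertex -4.451 -0.208 -3.298
endloop
endfacet
facet normal -0.909 -0.261 0.326
outer loop
vertex -4.382 0.189 -2.788
vertex -4.451 -0.208 -3.298
vertex -3.639 -1.448 -2.028
endloop
endfacet
facet normal -0.121 0.791 -0.600
outer loop
vertex -4.451 -0.208 -3.298
vertex -3.861 0.008 -3.132
vertex -3.93 -0.389 -3.642
endloop
endfacet
facet normal -0.525 -0.752 -0.399
outer loop
vertex -4.451 -0.208 -3.298
vertex -3.93 -0.389 -3.642
vertex -3.639 -1.448 -2.028
endloop
endfacet
facet normal -0.119 0.791 -0.600
outer loop
vertex -3.93 -0.389 -3.642
vertex -3.861 0.008 -3.132
vertex -3.34 -0.174 -3.475
endloop
endfacet
facet normal 0.419 -0.723 -0.550
outer loop
vertex -3.93 -0.389 -3.642
vertex -3.34 -0.174 -3.475
vertex -3.639 -1.448 -2.028
endloop
endfacet

endsolid


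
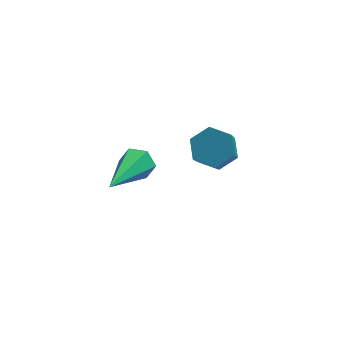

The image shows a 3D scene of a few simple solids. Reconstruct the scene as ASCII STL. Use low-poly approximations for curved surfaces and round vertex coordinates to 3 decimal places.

solid 
facet normal 0.377 0.857 -0.352
outer loop
vertex -2.56 0.518 0.037
vertex -2.777 0.772 0.423
vertex -2.305 0.585 0.474
endloop
endfacet
facet normal 0.675 -0.679 -0.290
outer loop
vertex -2.56 0.518 0.037
vertex -2.305 0.585 0.474
vertex -3.503 -0.872 1.097
endloop
endfacet
facet normal 0.377 0.856 -0.352
outer loop
vertex -2.305 0.585 0.474
vertex -2.777 0.772 0.423
vertex -2.522 0.839 0.859
endloop
endfacet
facet normal 0.716 -0.325 0.618
outer loop
vertex -2.305 0.585 0.474
vertex -2.522 0.839 0.859
vertex -3.503 -0.872 1.097
endloop
endfacet
facet normal 0.377 0.856 -0.352
outer loop
vertex -2.522 0.839 0.859
vertex -2.777 0.772 0.423
vertex -2.994 1.026 0.808
endloop
endfacet
facet normal -0.043 0.162 0.986
outer loop
vertex -2.522 0.839 0.859
vertex -2.994 1.026 0.808
vertex -3.503 -0.872 1.097
endloop
endfacet
facet normal 0.378 0.856 -0.352
outer loop
vertex -2.994 1.026 0.808
vertex -2.777 0.772 0.423
vertex -3.249 0.959 0.371
endloop
endfacet
facet normal -0.844 0.295 0.448
outer loop
vertex -2.994 1.026 0.808
vertex -3.249 0.959 0.371
vertex -3.503 -0.872 1.097
endloop
endfacet
facet normal 0.378 0.856 -0.352
outer loop
vertex -3.249 0.959 0.371
vertex -2.777 0.772 0.423
vertex -3.032 0.705 -0.014
endloop
endfacet
facet normal -0.886 -0.060 -0.460
outer loop
vertex -3.249 0.959 0.371
vertex -3.032 0.705 -0.014
vertex -3.503 -0.872 1.097
endloop
endfacet
facet normal 0.377 0.857 -0.352
outer loop
vertex -3.032 0.705 -0.014
vertex -2.777 0.772 0.423
vertex -2.56 0.518 0.037
endloop
endfacet
facet normal -0.127 -0.546 -0.828
outer loop
vertex -3.032 0.705 -0.014
vertex -2.56 0.518 0.037
vertex -3.503 -0.872 1.097
endloop
endfacet
facet normal 0.098 0.676 -0.730
outer loop
vertex -0.027 2.833 -1.482
vertex -0.606 3.068 -1.342
vertex -0.086 3.305 -1.053
endloop
endfacet
facet normal 0.991 0.002 0.134
outer loop
vertex -0.027 2.833 -1.482
vertex -0.086 3.305 -1.053
vertex -0.215 1.537 -0.078
endloop
endfacet
facet normal 0.991 0.002 0.135
outer loop
vertex -0.215 1.537 -0.078
vertex -0.086 3.305 -1.053
vertex -0.274 2.009 0.35
endloop
endfacet
facet normal -0.097 -0.675 0.731
outer loop
vertex -0.215 1.537 -0.078
vertex -0.274 2.009 0.35
vertex -0.794 1.772 0.062
endloop
endfacet
facet normal 0.099 0.675 -0.731
outer loop
vertex -0.086 3.305 -1.053
vertex -0.606 3.068 -1.342
vertex -0.665 3.54 -0.914
endloop
endfacet
facet normal 0.415 0.640 0.647
outer loop
vertex -0.086 3.305 -1.053
vertex -0.665 3.54 -0.914
vertex -0.274 2.009 0.35
endloop
endfacet
facet normal 0.416 0.640 0.646
outer loop
vertex -0.274 2.009 0.35
vertex -0.665 3.54 -0.914
vertex -0.853 2.244 0.49
endloop
endfacet
facet normal -0.097 -0.675 0.731
outer loop
vertex -0.274 2.009 0.35
vertex -0.853 2.244 0.49
vertex -0.794 1.772 0.062
endloop
endfacet
facet normal 0.097 0.675 -0.731
outer loop
vertex -0.665 3.54 -0.914
vertex -0.606 3.068 -1.342
vertex -1.185 3.303 -1.202
endloop
endfacet
facet normal -0.575 0.638 0.512
outer loop
vertex -0.665 3.54 -0.914
vertex -1.185 3.303 -1.202
vertex -0.853 2.244 0.49
endloop
endfacet
facet normal -0.575 0.638 0.512
outer loop
vertex -0.853 2.244 0.49
vertex -1.185 3.303 -1.202
vertex -1.373 2.007 0.202
endloop
endfacet
facet normal -0.097 -0.675 0.731
outer loop
vertex -0.853 2.244 0.49
vertex -1.373 2.007 0.202
vertex -0.794 1.772 0.062
endloop
endfacet
facet normal 0.097 0.675 -0.731
outer loop
vertex -1.185 3.303 -1.202
vertex -0.606 3.068 -1.342
vertex -1.126 2.831 -1.63
endloop
endfacet
facet normal -0.991 -0.002 -0.134
outer loop
vertex -1.185 3.303 -1.202
vertex -1.126 2.831 -1.63
vertex -1.373 2.007 0.202
endloop
endfacet
facet normal -0.991 -0.002 -0.134
outer loop
vertex -1.373 2.007 0.202
vertex -1.126 2.831 -1.63
vertex -1.314 1.535 -0.227
endloop
endfacet
facet normal -0.098 -0.676 0.730
outer loop
vertex -1.373 2.007 0.202
vertex -1.314 1.535 -0.227
vertex -0.794 1.772 0.062
endloop
endfacet
facet normal 0.097 0.675 -0.731
outer loop
vertex -1.126 2.831 -1.63
vertex -0.606 3.068 -1.342
vertex -0.547 2.596 -1.77
endloop
endfacet
facet normal -0.416 -0.640 -0.647
outer loop
vertex -1.126 2.831 -1.63
vertex -0.547 2.596 -1.77
vertex -1.314 1.535 -0.227
endloop
endfacet
facet normal -0.415 -0.640 -0.646
outer loop
vertex -1.314 1.535 -0.227
vertex -0.547 2.596 -1.77
vertex -0.735 1.3 -0.366
endloop
endfacet
facet normal -0.099 -0.675 0.731
outer loop
vertex -1.314 1.535 -0.227
vertex -0.735 1.3 -0.366
vertex -0.794 1.772 0.062
endloop
endfacet
facet normal 0.097 0.675 -0.731
outer loop
vertex -0.547 2.596 -1.77
vertex -0.606 3.068 -1.342
vertex -0.027 2.833 -1.482
endloop
endfacet
facet normal 0.575 -0.638 -0.512
outer loop
vertex -0.547 2.596 -1.77
vertex -0.027 2.833 -1.482
vertex -0.735 1.3 -0.366
endloop
endfacet
facet normal 0.575 -0.638 -0.512
outer loop
vertex -0.735 1.3 -0.366
vertex -0.027 2.833 -1.482
vertex -0.215 1.537 -0.078
endloop
endfacet
facet normal -0.097 -0.675 0.731
outer loop
vertex -0.735 1.3 -0.366
vertex -0.215 1.537 -0.078
vertex -0.794 1.772 0.062
endloop
endfacet

endsolid
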